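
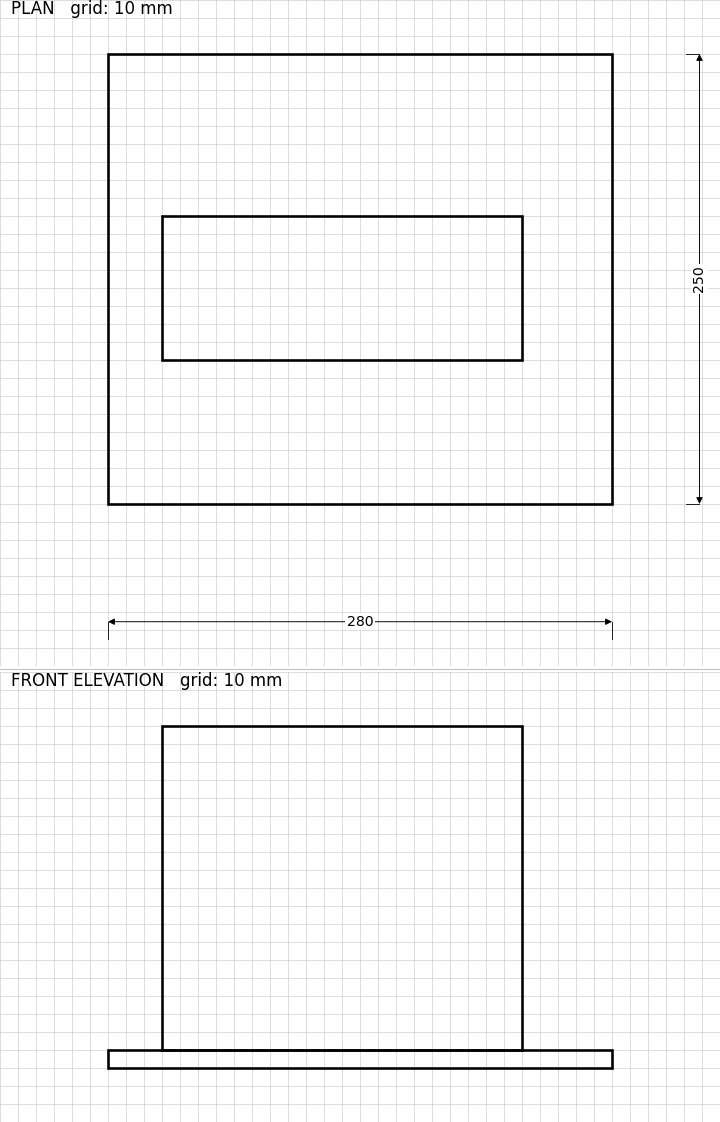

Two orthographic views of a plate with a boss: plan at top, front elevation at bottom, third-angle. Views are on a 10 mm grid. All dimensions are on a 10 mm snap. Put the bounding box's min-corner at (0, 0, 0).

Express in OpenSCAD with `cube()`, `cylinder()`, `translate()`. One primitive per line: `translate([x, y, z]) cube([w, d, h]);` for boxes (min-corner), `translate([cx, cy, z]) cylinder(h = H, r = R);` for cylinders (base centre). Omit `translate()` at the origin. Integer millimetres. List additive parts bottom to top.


cube([280, 250, 10]);
translate([30, 80, 10]) cube([200, 80, 180]);


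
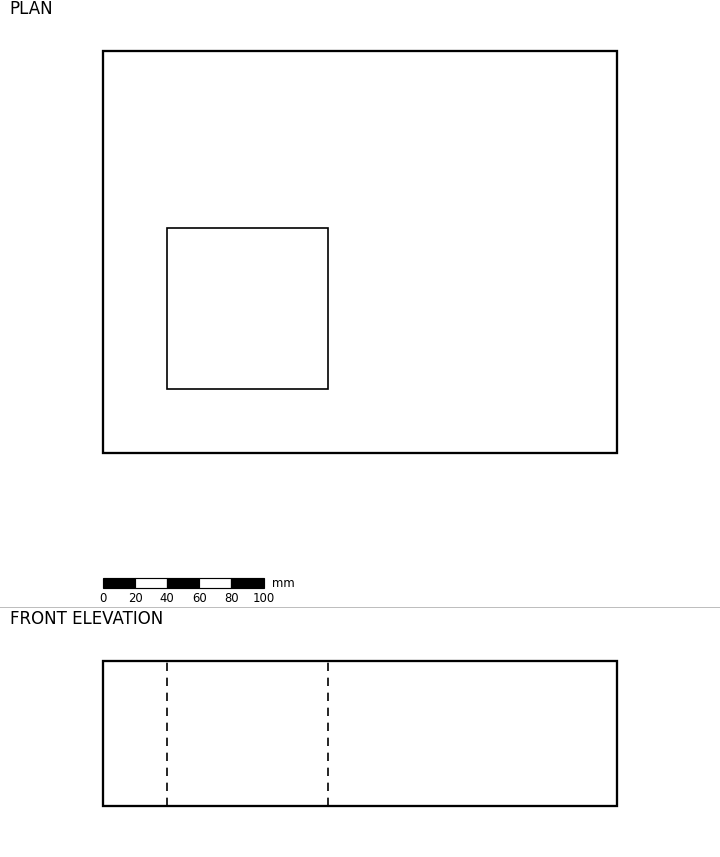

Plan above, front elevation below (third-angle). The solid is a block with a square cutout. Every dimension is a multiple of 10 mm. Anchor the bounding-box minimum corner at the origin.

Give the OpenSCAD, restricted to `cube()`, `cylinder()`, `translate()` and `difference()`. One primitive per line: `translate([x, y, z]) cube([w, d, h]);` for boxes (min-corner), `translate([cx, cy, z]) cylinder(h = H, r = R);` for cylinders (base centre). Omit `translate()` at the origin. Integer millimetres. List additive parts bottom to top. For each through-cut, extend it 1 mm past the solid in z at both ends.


difference() {
  cube([320, 250, 90]);
  translate([40, 40, -1]) cube([100, 100, 92]);
}


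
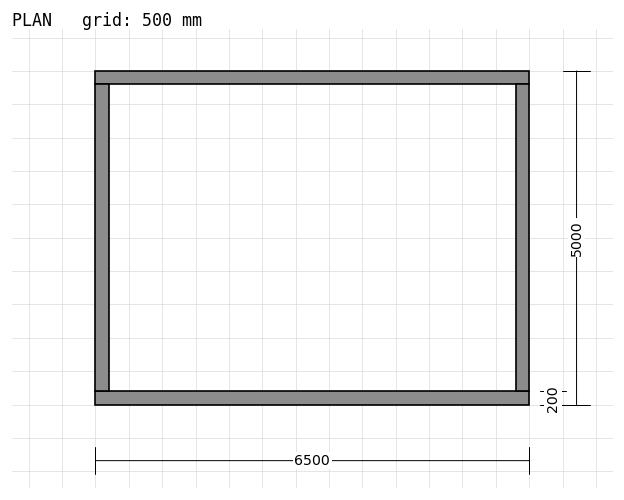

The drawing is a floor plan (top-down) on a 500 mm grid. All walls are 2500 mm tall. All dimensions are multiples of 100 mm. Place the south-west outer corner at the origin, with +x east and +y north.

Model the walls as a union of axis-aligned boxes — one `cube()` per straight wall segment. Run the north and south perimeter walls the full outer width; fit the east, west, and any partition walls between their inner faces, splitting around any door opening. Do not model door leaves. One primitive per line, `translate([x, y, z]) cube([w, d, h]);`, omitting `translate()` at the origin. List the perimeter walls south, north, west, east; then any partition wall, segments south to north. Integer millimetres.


cube([6500, 200, 2500]);
translate([0, 4800, 0]) cube([6500, 200, 2500]);
translate([0, 200, 0]) cube([200, 4600, 2500]);
translate([6300, 200, 0]) cube([200, 4600, 2500]);


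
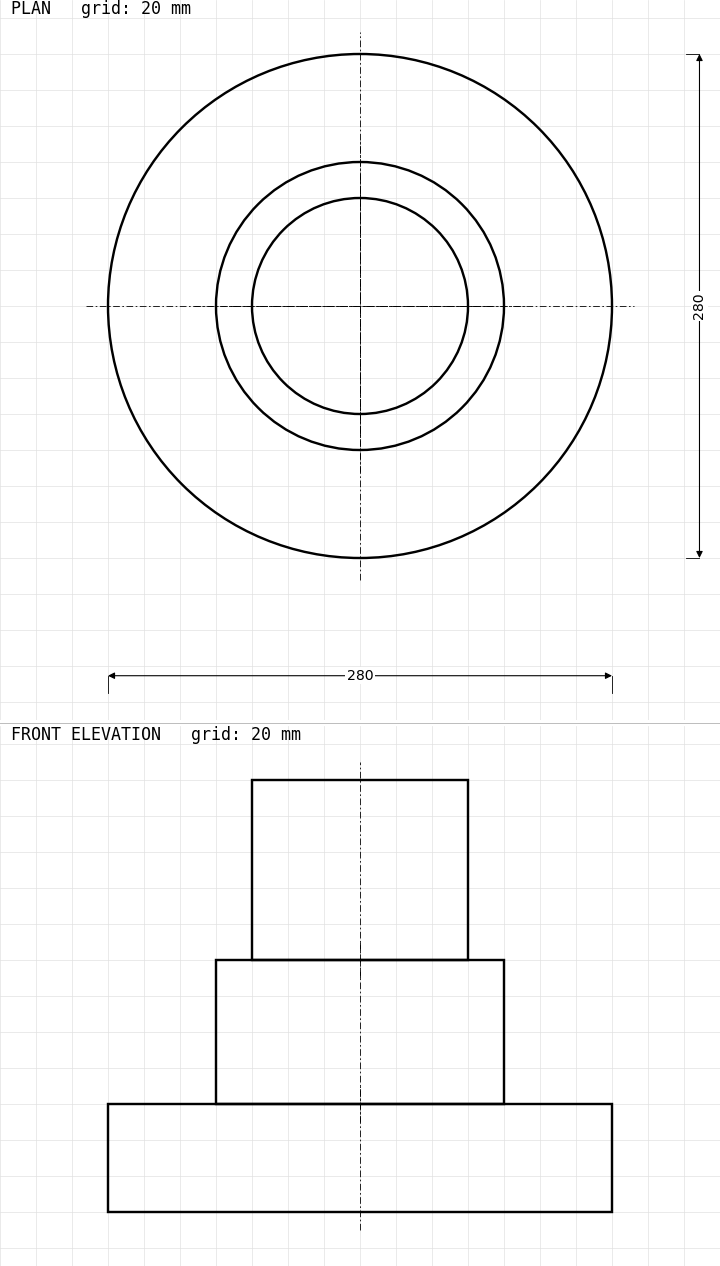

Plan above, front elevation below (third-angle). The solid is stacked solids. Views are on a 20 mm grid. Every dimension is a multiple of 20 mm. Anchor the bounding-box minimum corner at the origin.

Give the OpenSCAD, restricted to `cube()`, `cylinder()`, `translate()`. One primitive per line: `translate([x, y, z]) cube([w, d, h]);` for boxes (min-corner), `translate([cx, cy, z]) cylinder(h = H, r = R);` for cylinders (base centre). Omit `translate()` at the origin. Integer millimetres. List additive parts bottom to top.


translate([140, 140, 0]) cylinder(h = 60, r = 140);
translate([140, 140, 60]) cylinder(h = 80, r = 80);
translate([140, 140, 140]) cylinder(h = 100, r = 60);


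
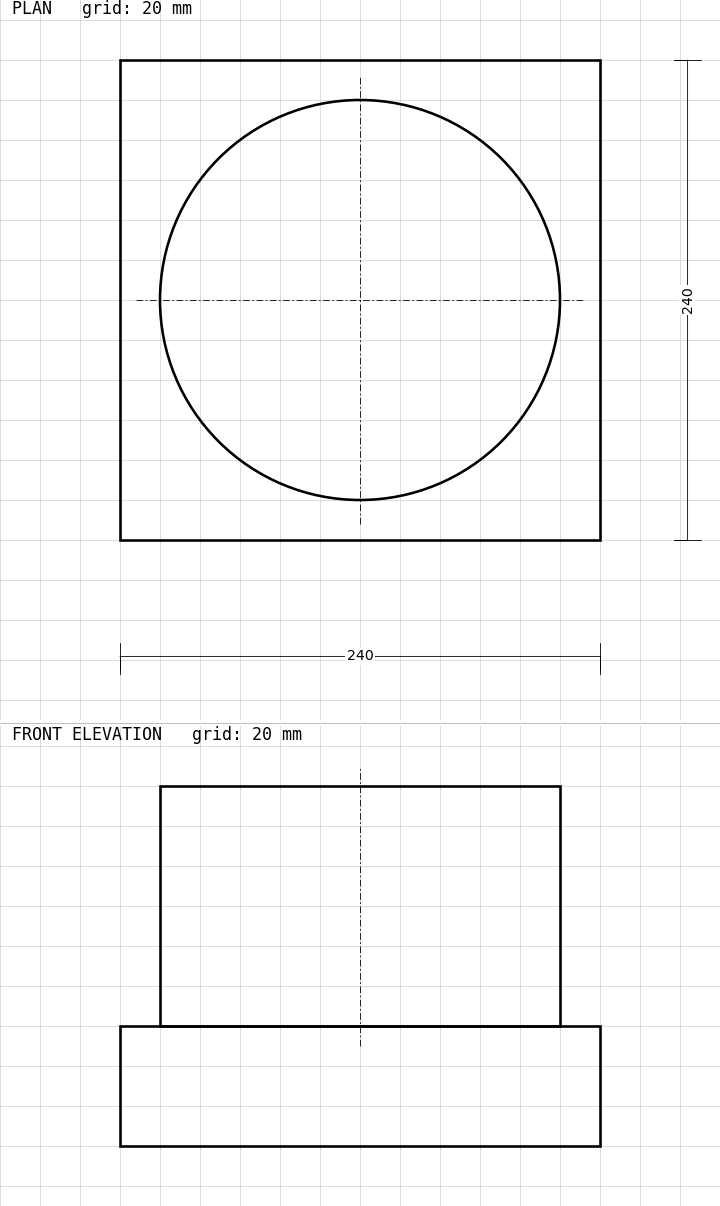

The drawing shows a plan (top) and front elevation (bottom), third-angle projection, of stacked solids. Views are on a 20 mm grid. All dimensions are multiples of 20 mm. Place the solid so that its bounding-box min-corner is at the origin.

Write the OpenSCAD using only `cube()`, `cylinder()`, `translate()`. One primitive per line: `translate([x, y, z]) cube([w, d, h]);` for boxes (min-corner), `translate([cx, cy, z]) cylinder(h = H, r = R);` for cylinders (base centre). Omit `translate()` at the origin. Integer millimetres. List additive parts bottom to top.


cube([240, 240, 60]);
translate([120, 120, 60]) cylinder(h = 120, r = 100);


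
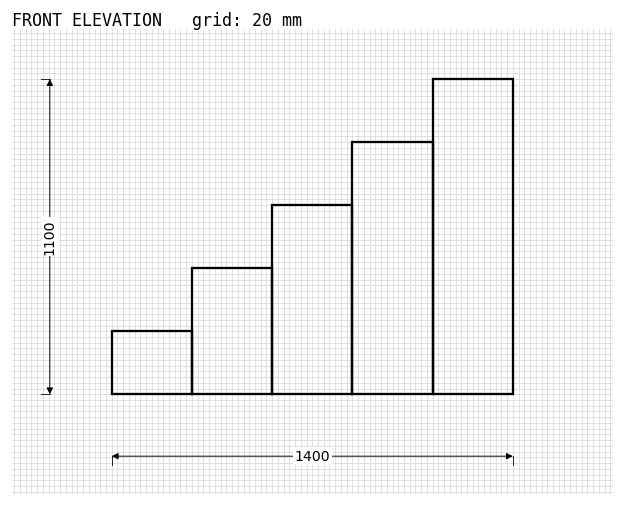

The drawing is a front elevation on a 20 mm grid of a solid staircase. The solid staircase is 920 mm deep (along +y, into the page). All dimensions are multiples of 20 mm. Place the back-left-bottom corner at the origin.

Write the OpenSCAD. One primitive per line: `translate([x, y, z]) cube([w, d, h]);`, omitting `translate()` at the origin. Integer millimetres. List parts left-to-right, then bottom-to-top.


cube([280, 920, 220]);
translate([280, 0, 0]) cube([280, 920, 440]);
translate([560, 0, 0]) cube([280, 920, 660]);
translate([840, 0, 0]) cube([280, 920, 880]);
translate([1120, 0, 0]) cube([280, 920, 1100]);


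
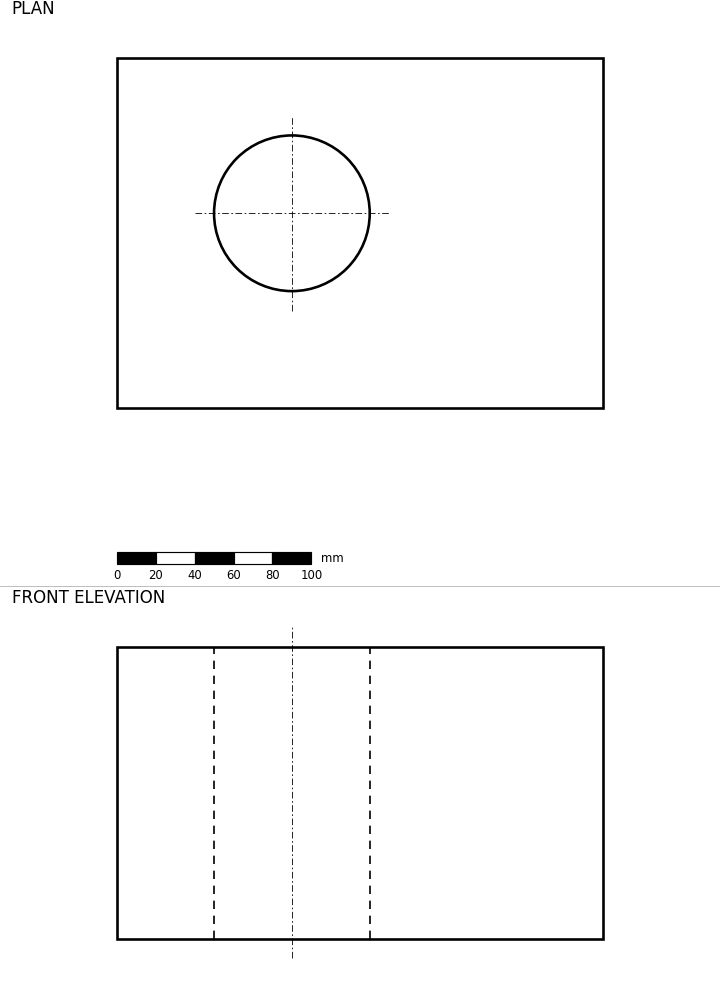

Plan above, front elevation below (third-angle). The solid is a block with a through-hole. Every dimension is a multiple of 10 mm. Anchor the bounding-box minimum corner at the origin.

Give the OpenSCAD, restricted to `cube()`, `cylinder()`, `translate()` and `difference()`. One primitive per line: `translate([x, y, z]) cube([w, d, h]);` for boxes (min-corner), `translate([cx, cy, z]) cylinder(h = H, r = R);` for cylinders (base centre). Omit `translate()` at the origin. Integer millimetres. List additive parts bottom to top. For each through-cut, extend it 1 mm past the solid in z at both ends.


difference() {
  cube([250, 180, 150]);
  translate([90, 100, -1]) cylinder(h = 152, r = 40);
}


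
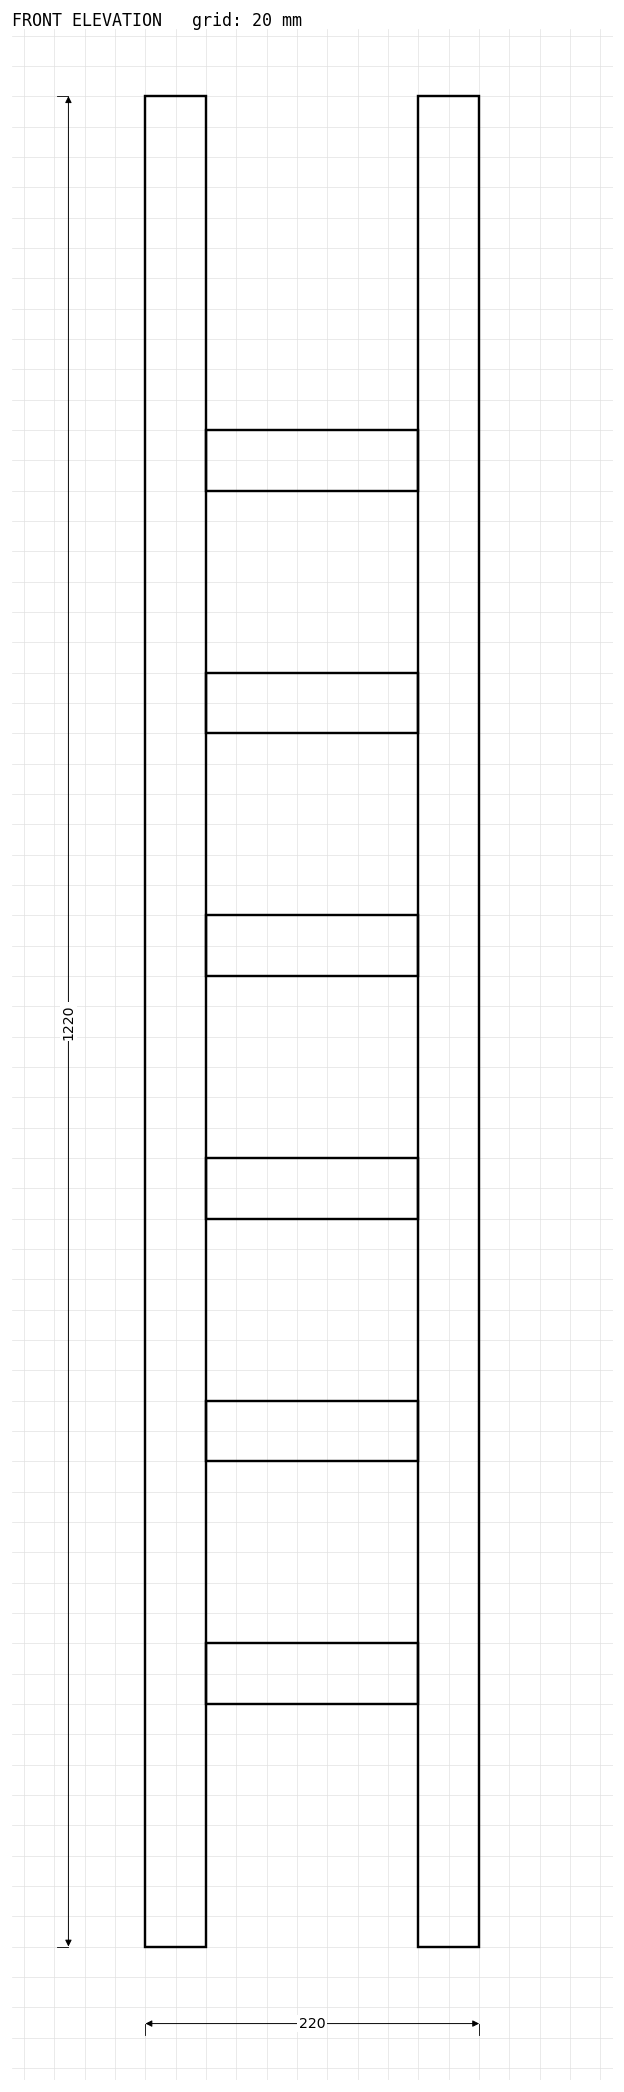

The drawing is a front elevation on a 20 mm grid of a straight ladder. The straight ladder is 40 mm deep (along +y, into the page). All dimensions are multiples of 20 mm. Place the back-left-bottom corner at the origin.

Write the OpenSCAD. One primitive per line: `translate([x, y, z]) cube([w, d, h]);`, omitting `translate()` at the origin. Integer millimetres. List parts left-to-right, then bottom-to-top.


cube([40, 40, 1220]);
translate([40, 0, 160]) cube([140, 40, 40]);
translate([40, 0, 320]) cube([140, 40, 40]);
translate([40, 0, 480]) cube([140, 40, 40]);
translate([40, 0, 640]) cube([140, 40, 40]);
translate([40, 0, 800]) cube([140, 40, 40]);
translate([40, 0, 960]) cube([140, 40, 40]);
translate([180, 0, 0]) cube([40, 40, 1220]);


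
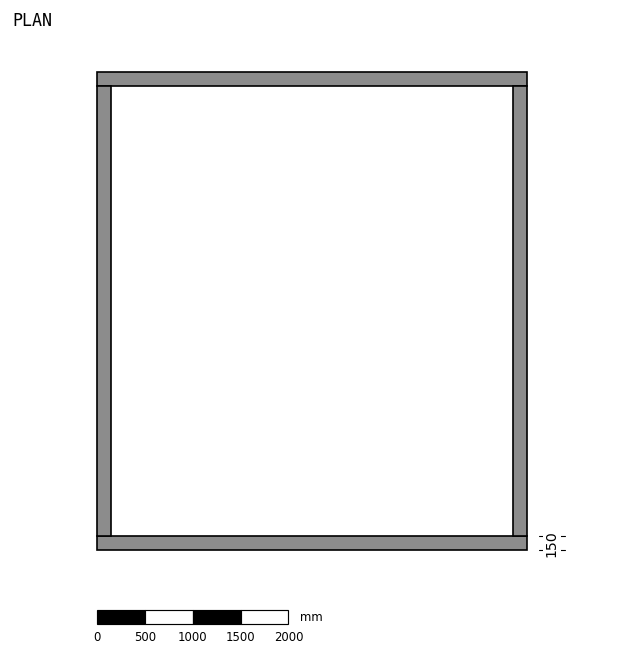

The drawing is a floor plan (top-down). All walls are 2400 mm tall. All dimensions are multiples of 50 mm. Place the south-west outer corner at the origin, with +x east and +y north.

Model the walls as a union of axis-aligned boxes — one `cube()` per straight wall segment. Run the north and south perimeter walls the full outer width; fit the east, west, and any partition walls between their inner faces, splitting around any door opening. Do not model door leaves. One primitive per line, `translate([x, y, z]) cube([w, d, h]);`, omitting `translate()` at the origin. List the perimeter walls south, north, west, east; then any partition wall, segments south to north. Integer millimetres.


cube([4500, 150, 2400]);
translate([0, 4850, 0]) cube([4500, 150, 2400]);
translate([0, 150, 0]) cube([150, 4700, 2400]);
translate([4350, 150, 0]) cube([150, 4700, 2400]);


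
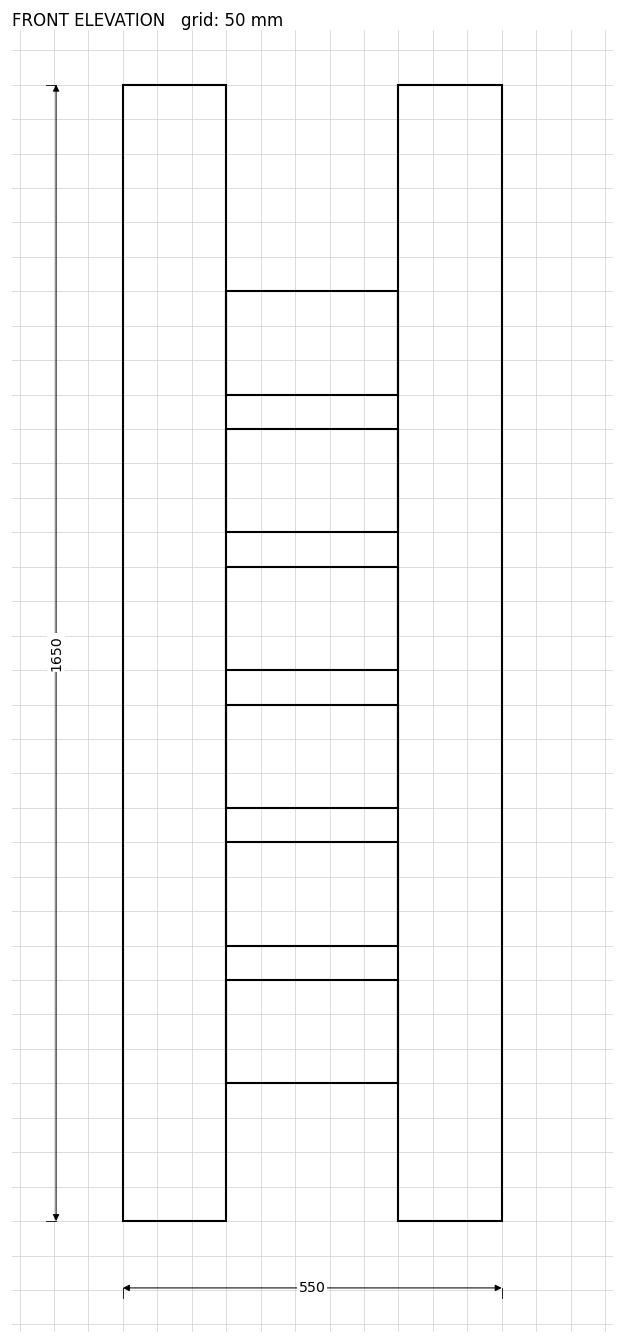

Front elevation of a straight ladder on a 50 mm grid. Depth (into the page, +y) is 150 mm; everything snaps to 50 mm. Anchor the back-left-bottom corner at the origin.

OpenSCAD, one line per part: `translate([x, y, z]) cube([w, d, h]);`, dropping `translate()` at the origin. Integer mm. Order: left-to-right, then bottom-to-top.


cube([150, 150, 1650]);
translate([150, 0, 200]) cube([250, 150, 150]);
translate([150, 0, 400]) cube([250, 150, 150]);
translate([150, 0, 600]) cube([250, 150, 150]);
translate([150, 0, 800]) cube([250, 150, 150]);
translate([150, 0, 1000]) cube([250, 150, 150]);
translate([150, 0, 1200]) cube([250, 150, 150]);
translate([400, 0, 0]) cube([150, 150, 1650]);


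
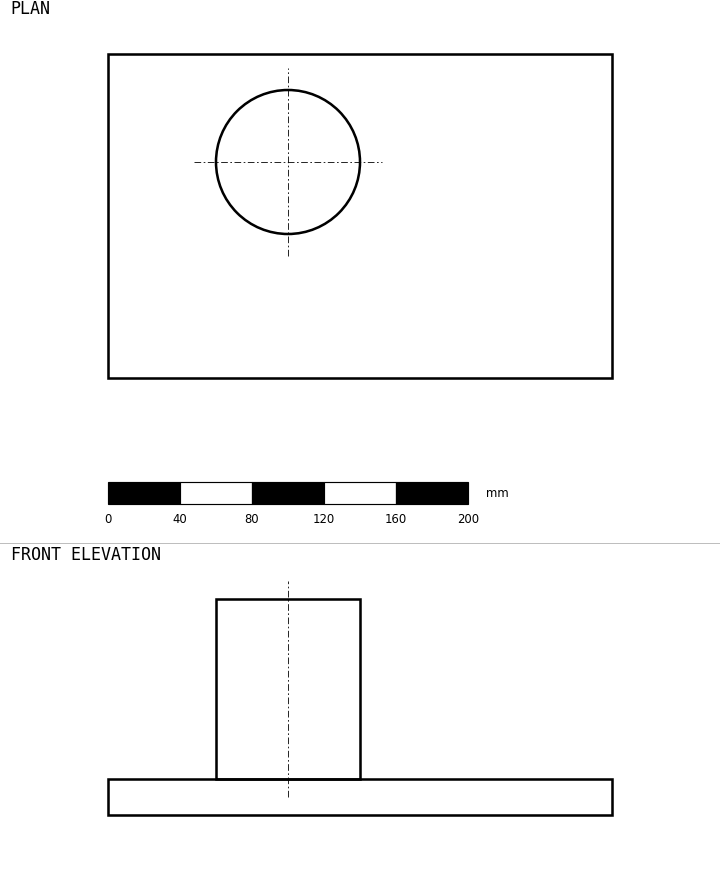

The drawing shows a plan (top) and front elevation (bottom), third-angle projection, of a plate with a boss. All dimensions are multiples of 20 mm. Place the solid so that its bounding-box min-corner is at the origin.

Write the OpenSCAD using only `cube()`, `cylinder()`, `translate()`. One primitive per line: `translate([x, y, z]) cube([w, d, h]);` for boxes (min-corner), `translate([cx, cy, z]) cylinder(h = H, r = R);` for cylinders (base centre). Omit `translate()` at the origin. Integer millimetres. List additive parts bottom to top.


cube([280, 180, 20]);
translate([100, 120, 20]) cylinder(h = 100, r = 40);


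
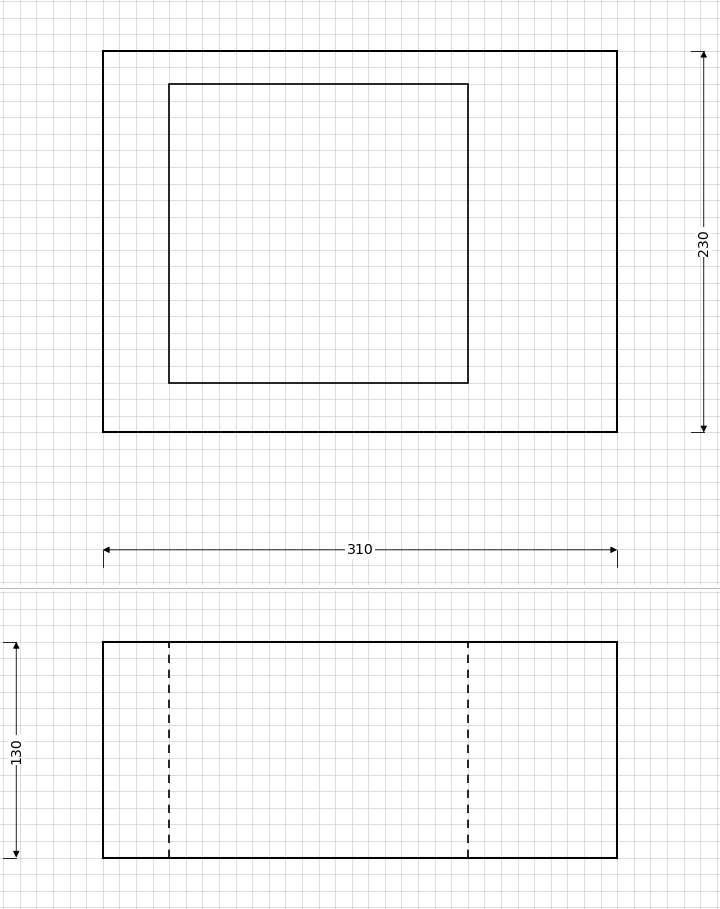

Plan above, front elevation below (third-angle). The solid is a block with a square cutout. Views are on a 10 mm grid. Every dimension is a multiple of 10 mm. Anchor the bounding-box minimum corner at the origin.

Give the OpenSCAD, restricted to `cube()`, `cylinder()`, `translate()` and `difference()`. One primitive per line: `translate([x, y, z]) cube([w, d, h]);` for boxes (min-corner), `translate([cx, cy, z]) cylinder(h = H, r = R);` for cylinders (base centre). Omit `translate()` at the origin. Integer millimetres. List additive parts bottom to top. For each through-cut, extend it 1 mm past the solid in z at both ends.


difference() {
  cube([310, 230, 130]);
  translate([40, 30, -1]) cube([180, 180, 132]);
}


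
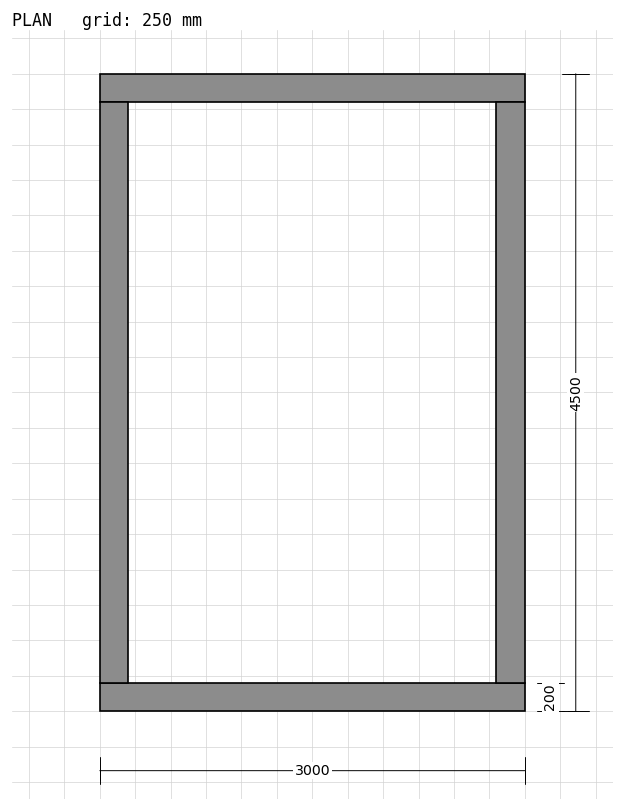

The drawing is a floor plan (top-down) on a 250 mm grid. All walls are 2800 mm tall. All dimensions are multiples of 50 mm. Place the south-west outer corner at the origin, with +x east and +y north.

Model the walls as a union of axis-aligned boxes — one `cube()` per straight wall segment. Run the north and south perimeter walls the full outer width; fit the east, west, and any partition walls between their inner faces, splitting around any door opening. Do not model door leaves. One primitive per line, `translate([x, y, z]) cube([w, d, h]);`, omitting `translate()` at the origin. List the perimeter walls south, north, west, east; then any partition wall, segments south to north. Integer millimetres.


cube([3000, 200, 2800]);
translate([0, 4300, 0]) cube([3000, 200, 2800]);
translate([0, 200, 0]) cube([200, 4100, 2800]);
translate([2800, 200, 0]) cube([200, 4100, 2800]);


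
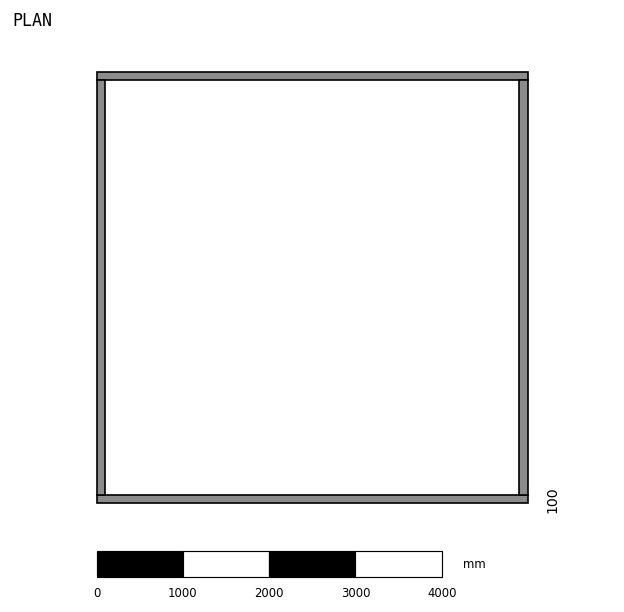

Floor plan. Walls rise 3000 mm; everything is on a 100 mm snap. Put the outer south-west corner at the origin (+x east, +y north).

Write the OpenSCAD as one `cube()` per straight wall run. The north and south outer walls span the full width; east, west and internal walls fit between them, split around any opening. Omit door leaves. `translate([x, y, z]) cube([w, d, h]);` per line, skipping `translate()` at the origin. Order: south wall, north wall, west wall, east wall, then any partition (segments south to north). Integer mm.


cube([5000, 100, 3000]);
translate([0, 4900, 0]) cube([5000, 100, 3000]);
translate([0, 100, 0]) cube([100, 4800, 3000]);
translate([4900, 100, 0]) cube([100, 4800, 3000]);


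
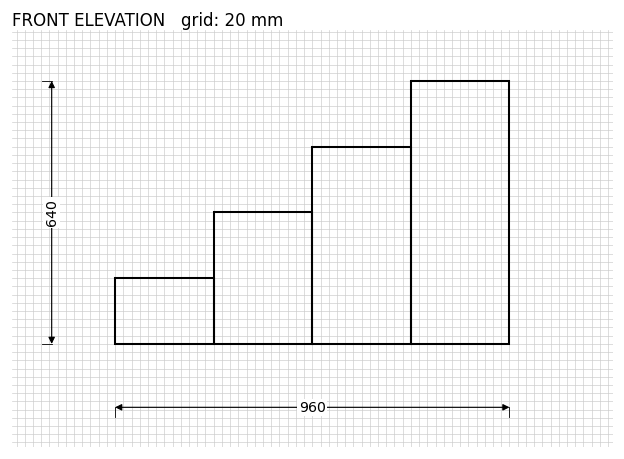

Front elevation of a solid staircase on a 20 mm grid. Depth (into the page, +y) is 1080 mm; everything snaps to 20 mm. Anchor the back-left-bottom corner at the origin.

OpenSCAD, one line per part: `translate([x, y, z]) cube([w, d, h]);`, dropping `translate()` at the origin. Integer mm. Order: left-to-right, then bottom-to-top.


cube([240, 1080, 160]);
translate([240, 0, 0]) cube([240, 1080, 320]);
translate([480, 0, 0]) cube([240, 1080, 480]);
translate([720, 0, 0]) cube([240, 1080, 640]);


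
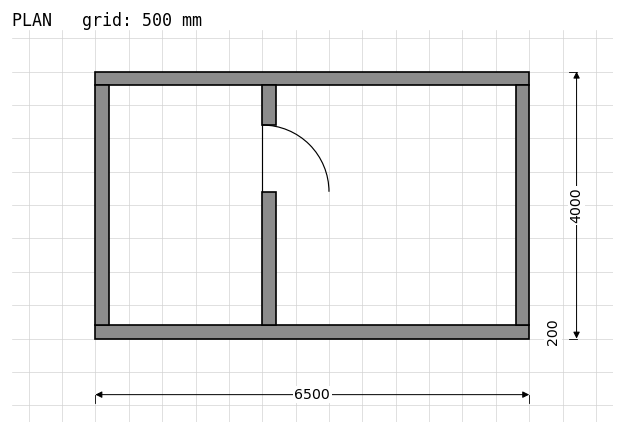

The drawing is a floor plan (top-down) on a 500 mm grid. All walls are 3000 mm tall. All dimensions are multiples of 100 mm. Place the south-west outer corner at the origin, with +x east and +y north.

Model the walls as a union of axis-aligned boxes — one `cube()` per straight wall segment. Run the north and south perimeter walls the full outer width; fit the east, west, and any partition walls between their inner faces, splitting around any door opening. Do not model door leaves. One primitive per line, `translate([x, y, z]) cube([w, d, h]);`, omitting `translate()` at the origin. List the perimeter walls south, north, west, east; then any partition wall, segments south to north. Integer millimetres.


cube([6500, 200, 3000]);
translate([0, 3800, 0]) cube([6500, 200, 3000]);
translate([0, 200, 0]) cube([200, 3600, 3000]);
translate([6300, 200, 0]) cube([200, 3600, 3000]);
translate([2500, 200, 0]) cube([200, 2000, 3000]);
translate([2500, 3200, 0]) cube([200, 600, 3000]);


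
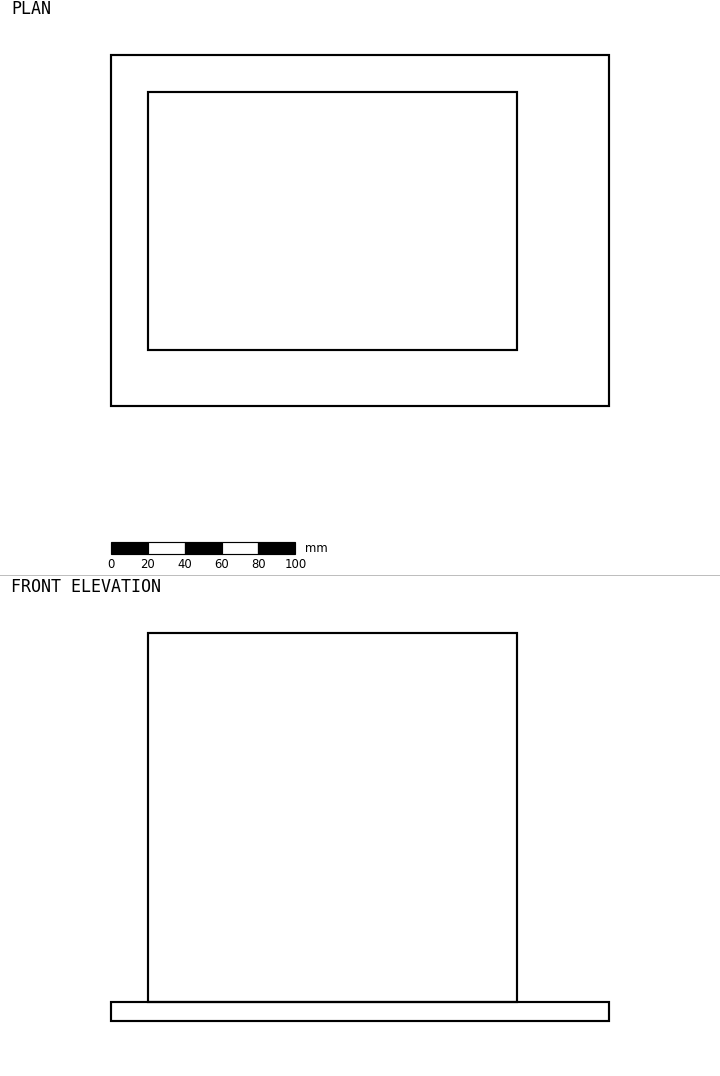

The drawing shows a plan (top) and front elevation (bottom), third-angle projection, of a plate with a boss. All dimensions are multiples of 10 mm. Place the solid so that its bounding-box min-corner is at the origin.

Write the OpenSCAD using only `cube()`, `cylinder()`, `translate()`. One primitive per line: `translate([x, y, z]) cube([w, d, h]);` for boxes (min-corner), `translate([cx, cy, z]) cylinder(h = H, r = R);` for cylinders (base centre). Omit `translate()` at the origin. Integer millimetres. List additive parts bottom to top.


cube([270, 190, 10]);
translate([20, 30, 10]) cube([200, 140, 200]);


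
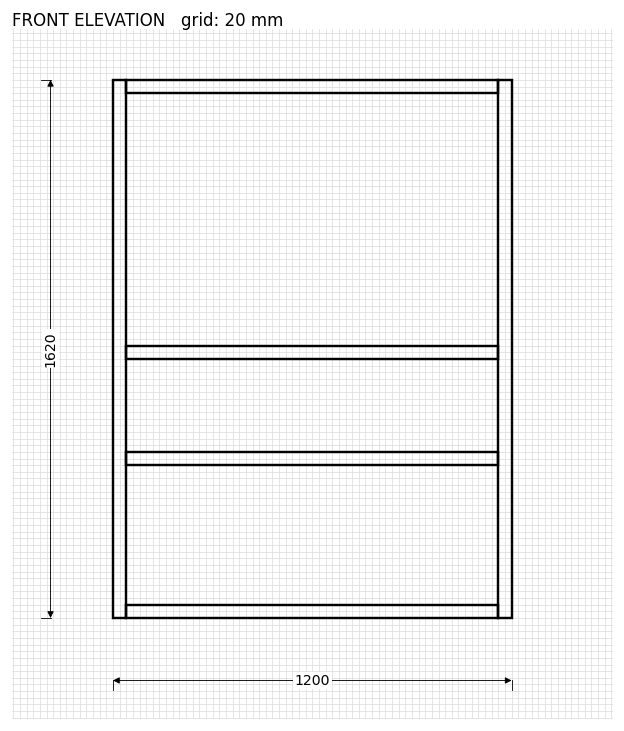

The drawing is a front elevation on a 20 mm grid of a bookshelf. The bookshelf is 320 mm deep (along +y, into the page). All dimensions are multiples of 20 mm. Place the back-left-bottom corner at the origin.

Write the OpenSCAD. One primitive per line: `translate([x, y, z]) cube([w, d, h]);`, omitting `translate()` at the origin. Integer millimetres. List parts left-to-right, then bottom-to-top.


cube([40, 320, 1620]);
translate([40, 0, 0]) cube([1120, 320, 40]);
translate([40, 0, 460]) cube([1120, 320, 40]);
translate([40, 0, 780]) cube([1120, 320, 40]);
translate([40, 0, 1580]) cube([1120, 320, 40]);
translate([1160, 0, 0]) cube([40, 320, 1620]);


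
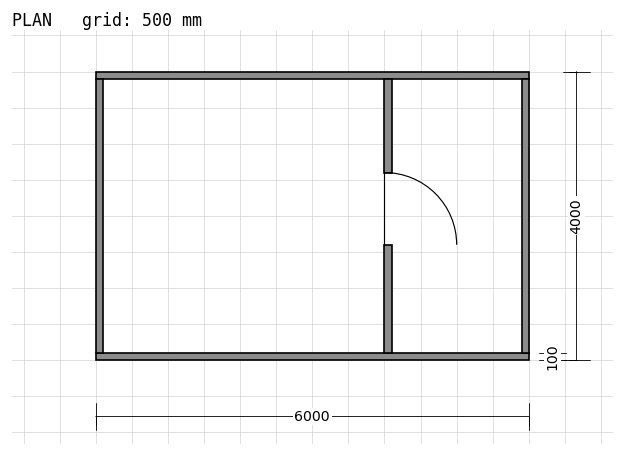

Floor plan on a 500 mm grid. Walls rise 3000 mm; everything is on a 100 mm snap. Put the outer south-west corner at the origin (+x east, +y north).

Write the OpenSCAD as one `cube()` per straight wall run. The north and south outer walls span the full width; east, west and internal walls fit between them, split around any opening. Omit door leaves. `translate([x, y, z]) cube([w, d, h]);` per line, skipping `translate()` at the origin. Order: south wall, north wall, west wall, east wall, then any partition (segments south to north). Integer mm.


cube([6000, 100, 3000]);
translate([0, 3900, 0]) cube([6000, 100, 3000]);
translate([0, 100, 0]) cube([100, 3800, 3000]);
translate([5900, 100, 0]) cube([100, 3800, 3000]);
translate([4000, 100, 0]) cube([100, 1500, 3000]);
translate([4000, 2600, 0]) cube([100, 1300, 3000]);


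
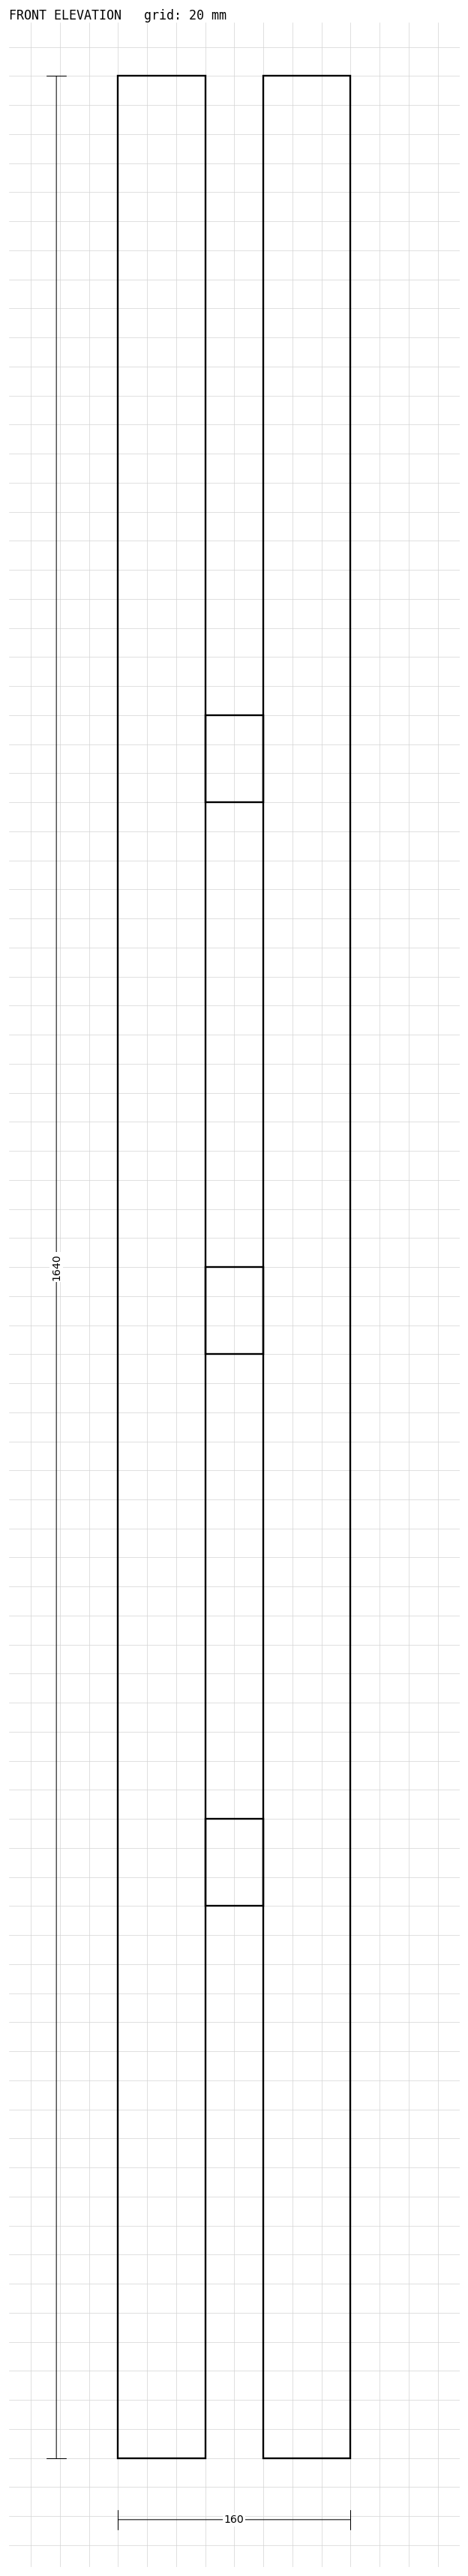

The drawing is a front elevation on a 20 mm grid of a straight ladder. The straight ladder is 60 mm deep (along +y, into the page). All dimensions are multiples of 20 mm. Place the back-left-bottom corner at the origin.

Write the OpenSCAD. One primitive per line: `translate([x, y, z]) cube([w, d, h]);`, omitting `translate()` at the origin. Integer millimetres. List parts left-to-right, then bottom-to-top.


cube([60, 60, 1640]);
translate([60, 0, 380]) cube([40, 60, 60]);
translate([60, 0, 760]) cube([40, 60, 60]);
translate([60, 0, 1140]) cube([40, 60, 60]);
translate([100, 0, 0]) cube([60, 60, 1640]);


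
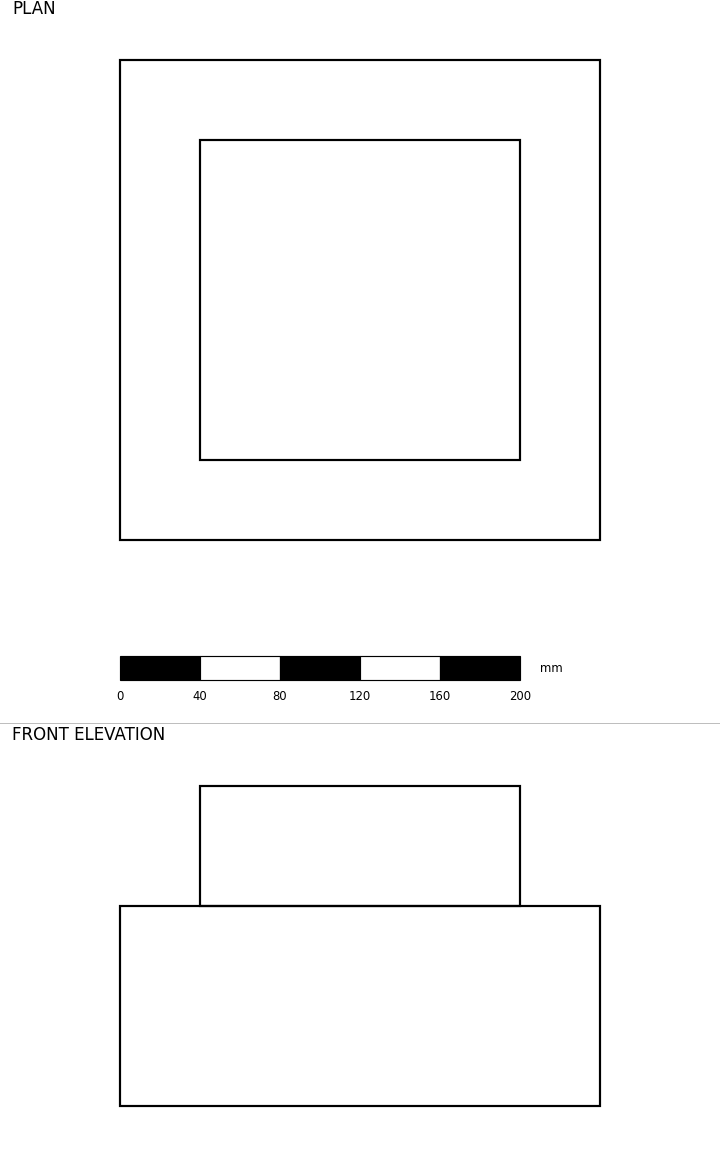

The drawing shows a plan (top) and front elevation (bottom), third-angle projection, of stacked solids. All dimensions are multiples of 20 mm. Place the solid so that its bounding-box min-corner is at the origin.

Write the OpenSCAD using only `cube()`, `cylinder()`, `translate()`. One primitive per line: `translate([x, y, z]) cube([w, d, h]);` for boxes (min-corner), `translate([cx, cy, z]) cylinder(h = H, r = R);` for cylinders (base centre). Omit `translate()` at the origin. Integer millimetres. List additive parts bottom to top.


cube([240, 240, 100]);
translate([40, 40, 100]) cube([160, 160, 60]);


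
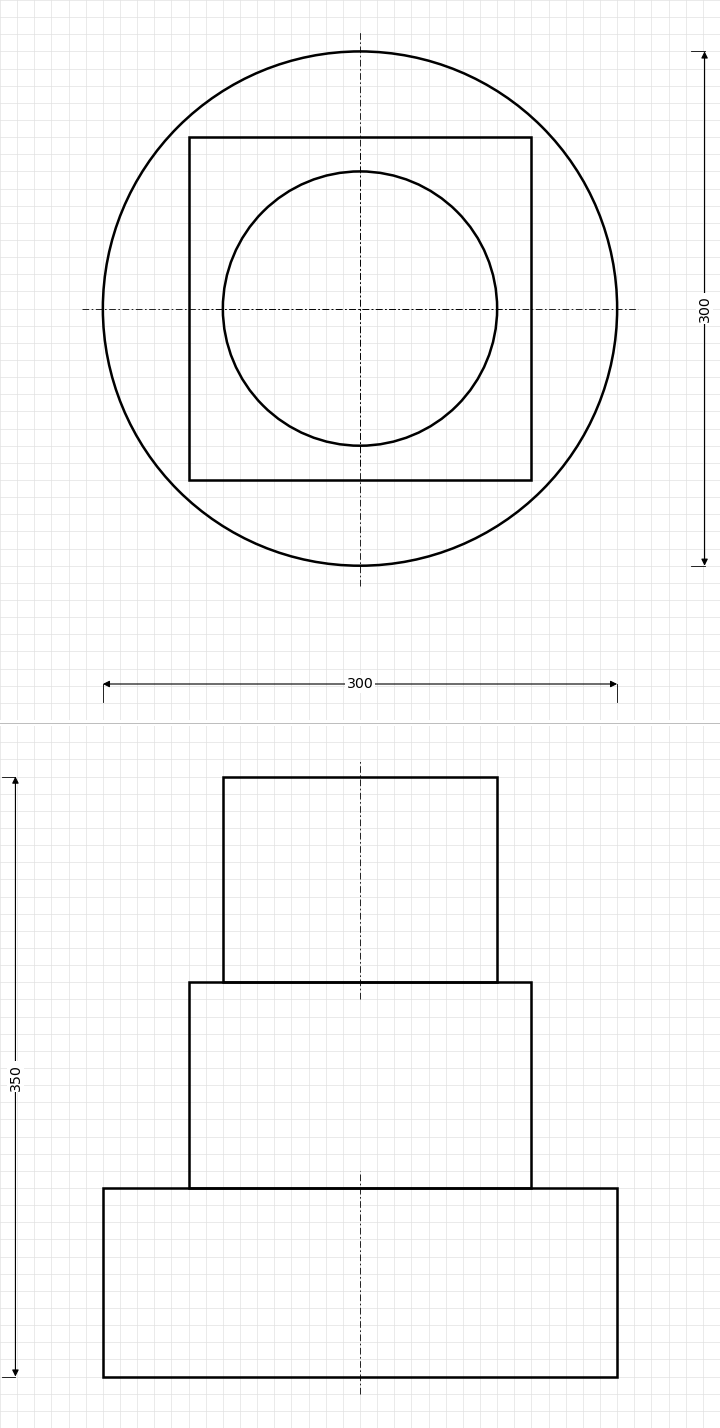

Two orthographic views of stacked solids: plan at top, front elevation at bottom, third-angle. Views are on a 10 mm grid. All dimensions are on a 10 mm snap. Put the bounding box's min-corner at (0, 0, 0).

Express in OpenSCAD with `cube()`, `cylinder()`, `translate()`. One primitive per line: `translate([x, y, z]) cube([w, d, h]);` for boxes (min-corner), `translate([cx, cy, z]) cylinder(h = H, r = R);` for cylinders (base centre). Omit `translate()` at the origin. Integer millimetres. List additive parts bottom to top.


translate([150, 150, 0]) cylinder(h = 110, r = 150);
translate([50, 50, 110]) cube([200, 200, 120]);
translate([150, 150, 230]) cylinder(h = 120, r = 80);


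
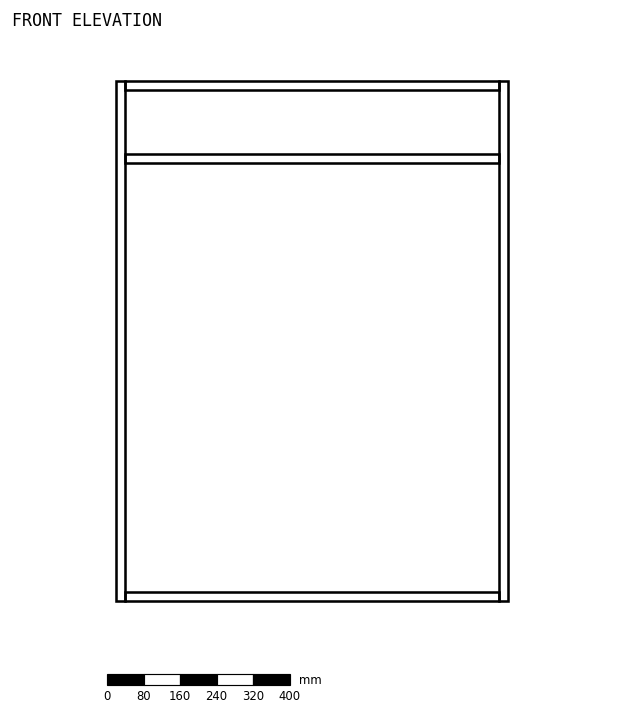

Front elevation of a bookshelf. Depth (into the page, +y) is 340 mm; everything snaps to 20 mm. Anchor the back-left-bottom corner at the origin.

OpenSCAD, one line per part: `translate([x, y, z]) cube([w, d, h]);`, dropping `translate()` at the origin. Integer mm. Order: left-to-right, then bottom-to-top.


cube([20, 340, 1140]);
translate([20, 0, 0]) cube([820, 340, 20]);
translate([20, 0, 960]) cube([820, 340, 20]);
translate([20, 0, 1120]) cube([820, 340, 20]);
translate([840, 0, 0]) cube([20, 340, 1140]);


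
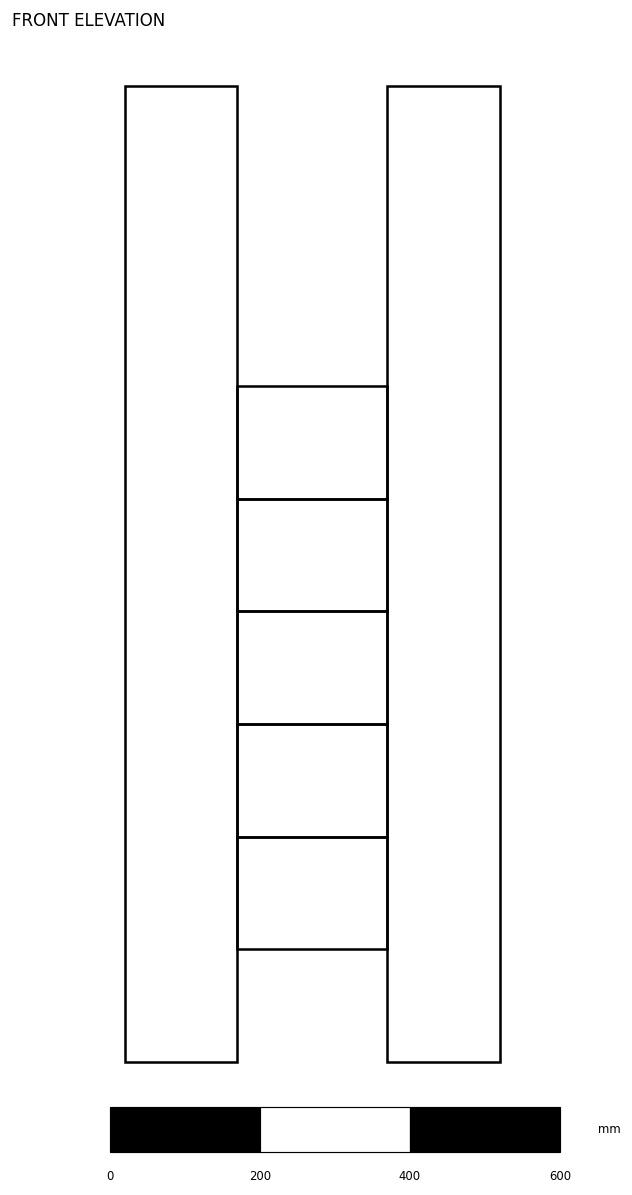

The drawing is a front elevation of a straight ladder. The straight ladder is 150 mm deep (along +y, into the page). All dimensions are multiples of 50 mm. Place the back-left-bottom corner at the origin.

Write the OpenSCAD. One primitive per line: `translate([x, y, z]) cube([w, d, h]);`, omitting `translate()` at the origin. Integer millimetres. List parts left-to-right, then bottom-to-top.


cube([150, 150, 1300]);
translate([150, 0, 150]) cube([200, 150, 150]);
translate([150, 0, 300]) cube([200, 150, 150]);
translate([150, 0, 450]) cube([200, 150, 150]);
translate([150, 0, 600]) cube([200, 150, 150]);
translate([150, 0, 750]) cube([200, 150, 150]);
translate([350, 0, 0]) cube([150, 150, 1300]);


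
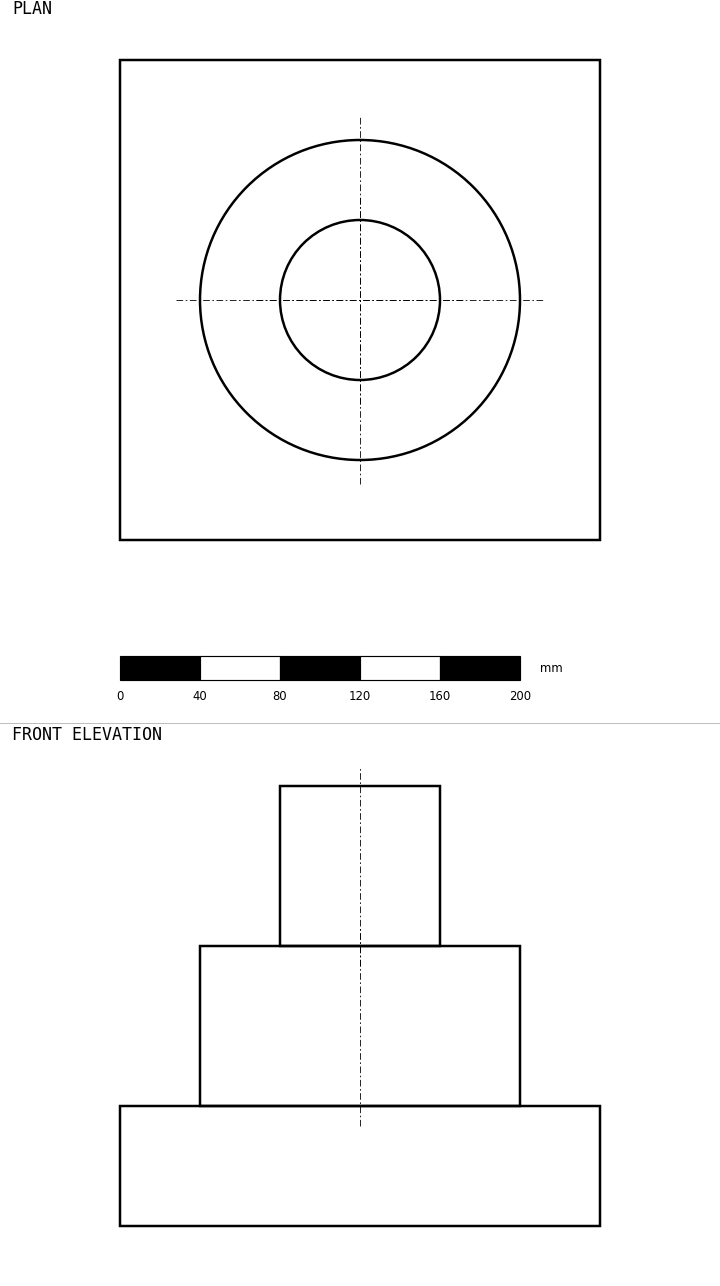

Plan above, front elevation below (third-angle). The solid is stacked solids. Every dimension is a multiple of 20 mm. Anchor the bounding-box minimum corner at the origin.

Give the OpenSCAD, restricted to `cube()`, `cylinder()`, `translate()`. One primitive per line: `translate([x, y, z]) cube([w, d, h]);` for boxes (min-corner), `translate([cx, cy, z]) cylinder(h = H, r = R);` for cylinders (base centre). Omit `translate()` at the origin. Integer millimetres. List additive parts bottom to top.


cube([240, 240, 60]);
translate([120, 120, 60]) cylinder(h = 80, r = 80);
translate([120, 120, 140]) cylinder(h = 80, r = 40);


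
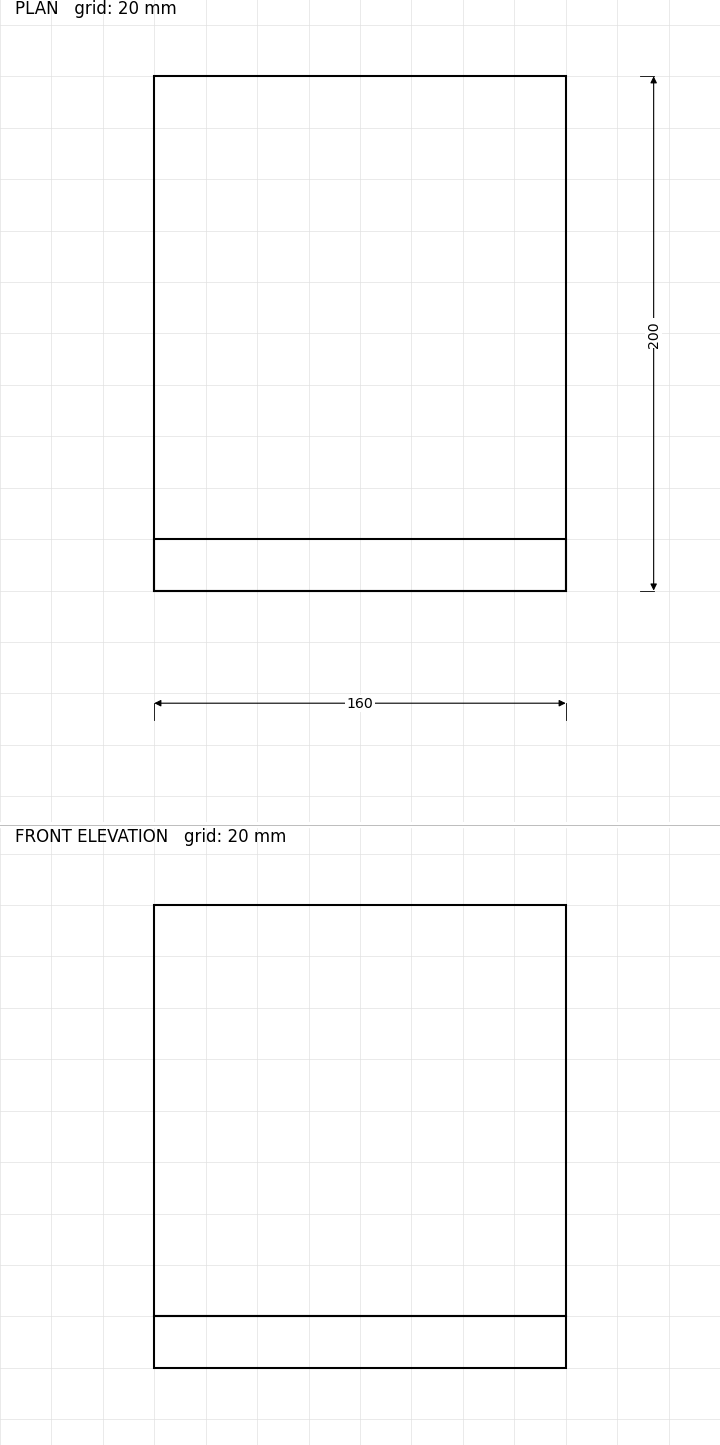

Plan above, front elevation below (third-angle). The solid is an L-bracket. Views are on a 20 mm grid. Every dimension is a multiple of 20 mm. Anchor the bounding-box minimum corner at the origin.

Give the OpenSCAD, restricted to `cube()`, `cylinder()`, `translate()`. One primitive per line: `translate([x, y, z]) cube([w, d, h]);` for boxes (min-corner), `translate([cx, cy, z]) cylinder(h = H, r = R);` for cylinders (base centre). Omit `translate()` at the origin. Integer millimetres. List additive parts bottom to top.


cube([160, 200, 20]);
translate([0, 0, 20]) cube([160, 20, 160]);


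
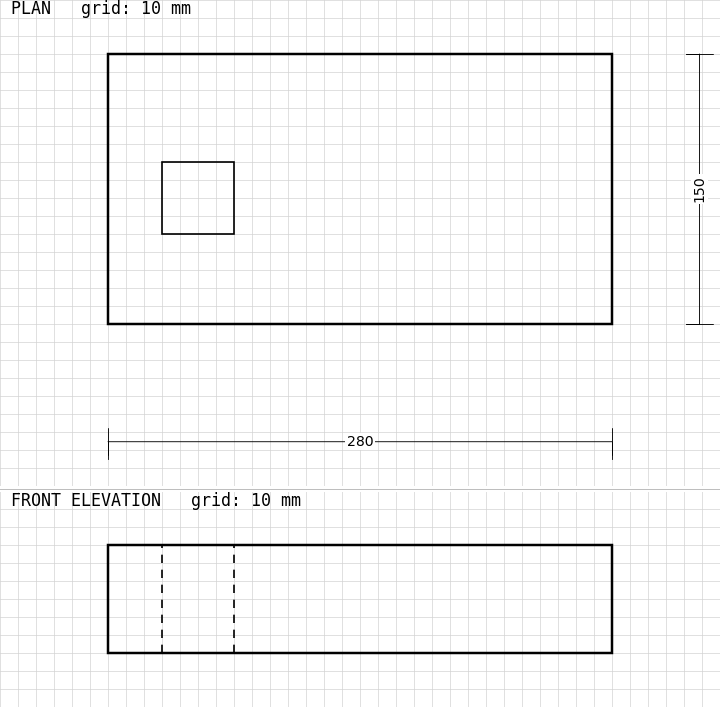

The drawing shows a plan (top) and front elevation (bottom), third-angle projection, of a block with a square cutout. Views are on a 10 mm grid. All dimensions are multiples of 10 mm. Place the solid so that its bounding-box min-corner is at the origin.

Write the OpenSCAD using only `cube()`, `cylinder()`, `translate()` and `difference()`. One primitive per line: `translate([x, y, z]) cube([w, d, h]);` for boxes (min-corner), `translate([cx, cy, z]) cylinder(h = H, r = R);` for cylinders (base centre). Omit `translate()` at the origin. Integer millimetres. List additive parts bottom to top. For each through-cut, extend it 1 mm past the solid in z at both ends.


difference() {
  cube([280, 150, 60]);
  translate([30, 50, -1]) cube([40, 40, 62]);
}


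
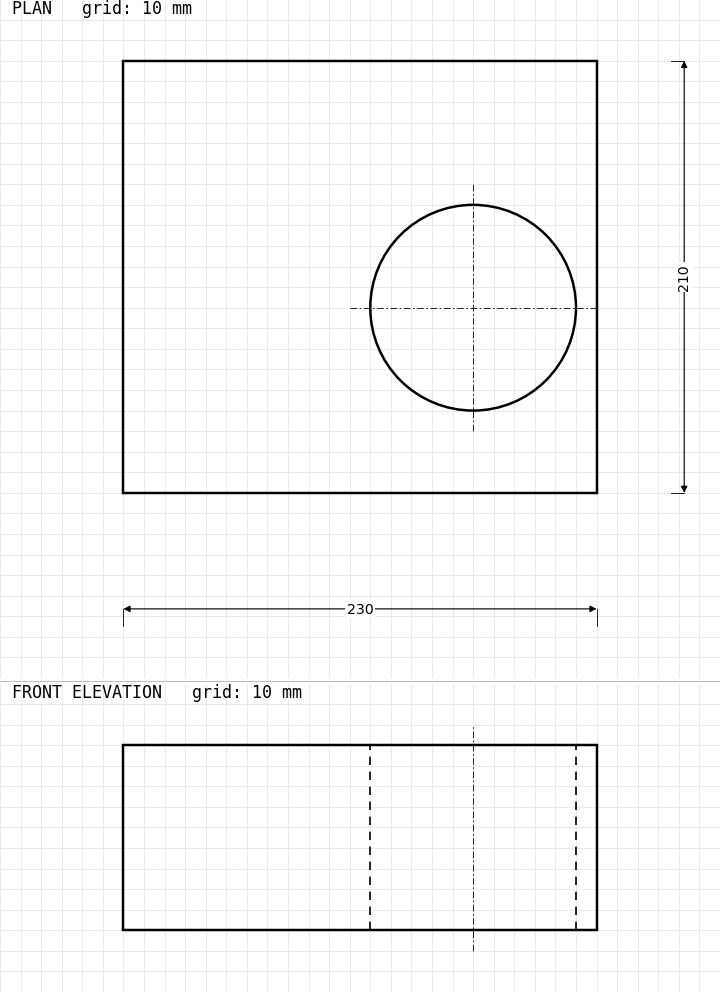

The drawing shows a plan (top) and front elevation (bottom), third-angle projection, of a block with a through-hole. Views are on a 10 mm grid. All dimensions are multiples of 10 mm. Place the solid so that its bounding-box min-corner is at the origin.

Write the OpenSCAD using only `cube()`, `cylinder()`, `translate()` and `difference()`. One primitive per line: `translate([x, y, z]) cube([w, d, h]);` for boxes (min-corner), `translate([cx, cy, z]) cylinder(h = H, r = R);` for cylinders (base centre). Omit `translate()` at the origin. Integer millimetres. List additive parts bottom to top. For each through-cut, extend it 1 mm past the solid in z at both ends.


difference() {
  cube([230, 210, 90]);
  translate([170, 90, -1]) cylinder(h = 92, r = 50);
}


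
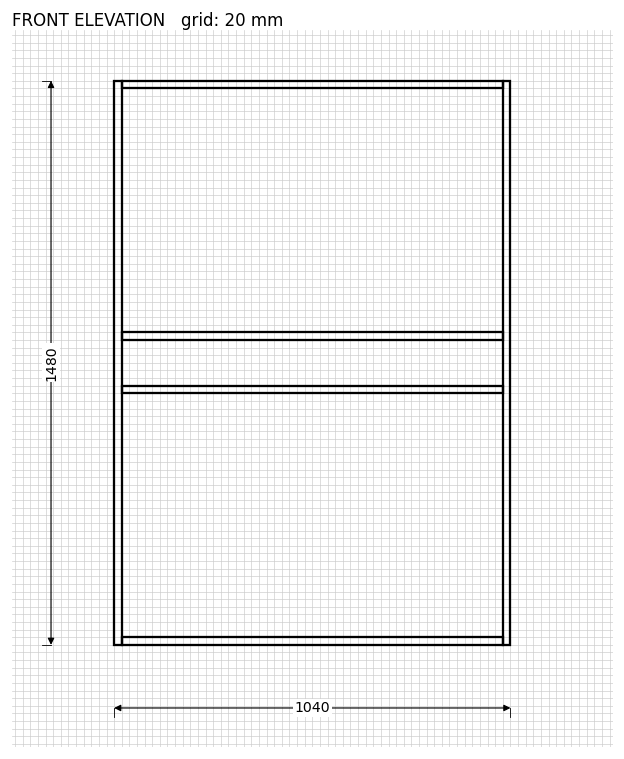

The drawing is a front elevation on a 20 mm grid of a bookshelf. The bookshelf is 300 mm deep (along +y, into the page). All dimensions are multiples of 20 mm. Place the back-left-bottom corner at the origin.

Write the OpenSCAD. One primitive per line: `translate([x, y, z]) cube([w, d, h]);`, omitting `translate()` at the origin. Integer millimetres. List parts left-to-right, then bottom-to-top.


cube([20, 300, 1480]);
translate([20, 0, 0]) cube([1000, 300, 20]);
translate([20, 0, 660]) cube([1000, 300, 20]);
translate([20, 0, 800]) cube([1000, 300, 20]);
translate([20, 0, 1460]) cube([1000, 300, 20]);
translate([1020, 0, 0]) cube([20, 300, 1480]);


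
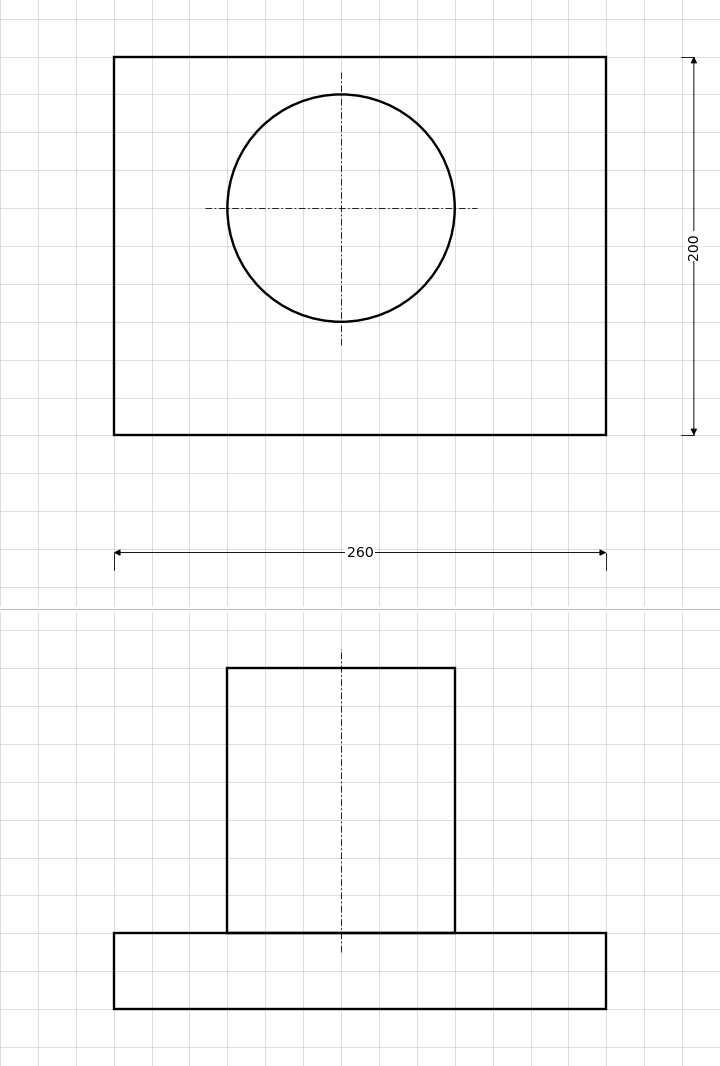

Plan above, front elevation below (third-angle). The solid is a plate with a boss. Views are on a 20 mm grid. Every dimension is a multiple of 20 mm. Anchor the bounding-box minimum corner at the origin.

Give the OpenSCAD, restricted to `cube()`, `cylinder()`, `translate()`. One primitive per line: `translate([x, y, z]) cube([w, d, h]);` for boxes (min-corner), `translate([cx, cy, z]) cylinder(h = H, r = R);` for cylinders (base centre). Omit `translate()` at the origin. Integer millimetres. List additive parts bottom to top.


cube([260, 200, 40]);
translate([120, 120, 40]) cylinder(h = 140, r = 60);


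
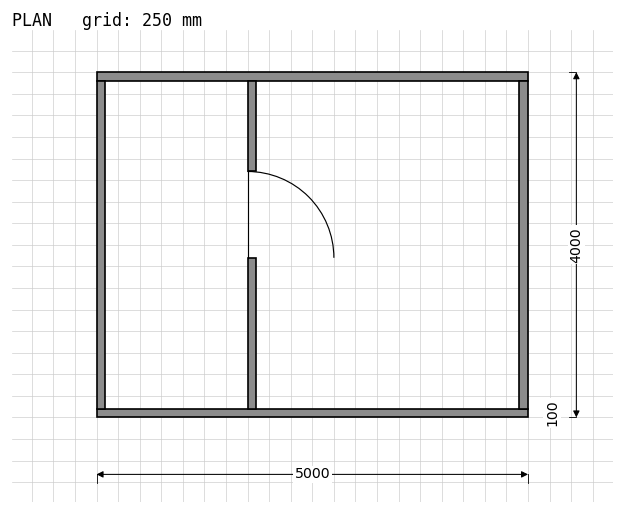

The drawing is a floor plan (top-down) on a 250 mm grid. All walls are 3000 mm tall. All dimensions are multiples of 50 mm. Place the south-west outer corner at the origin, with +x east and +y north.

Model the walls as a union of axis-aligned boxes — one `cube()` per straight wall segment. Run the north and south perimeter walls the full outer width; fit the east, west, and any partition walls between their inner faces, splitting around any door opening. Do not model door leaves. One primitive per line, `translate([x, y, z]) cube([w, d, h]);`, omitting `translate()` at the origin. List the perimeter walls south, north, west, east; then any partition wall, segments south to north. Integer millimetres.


cube([5000, 100, 3000]);
translate([0, 3900, 0]) cube([5000, 100, 3000]);
translate([0, 100, 0]) cube([100, 3800, 3000]);
translate([4900, 100, 0]) cube([100, 3800, 3000]);
translate([1750, 100, 0]) cube([100, 1750, 3000]);
translate([1750, 2850, 0]) cube([100, 1050, 3000]);


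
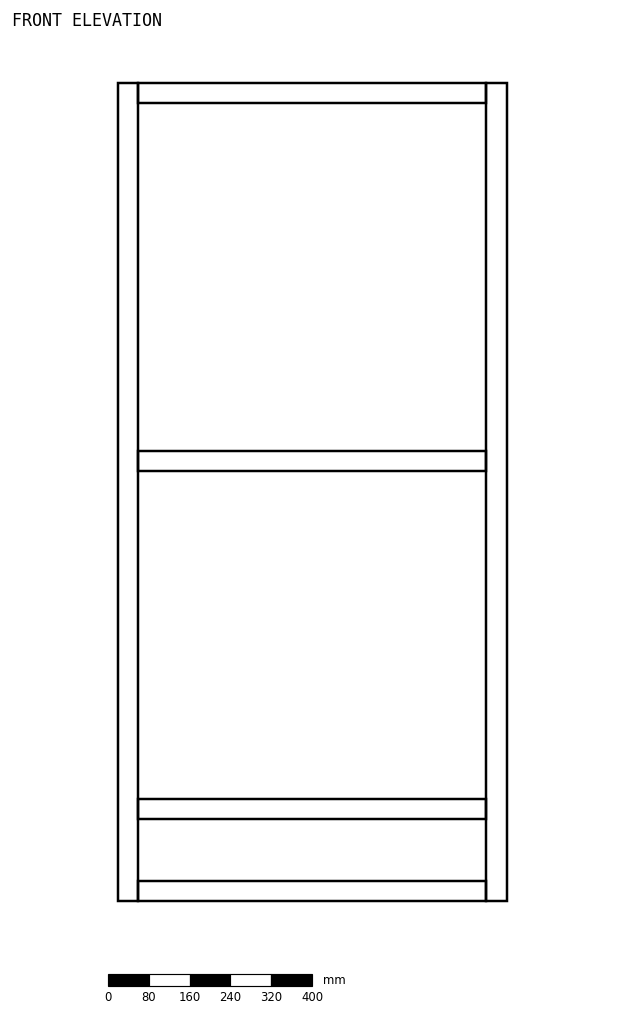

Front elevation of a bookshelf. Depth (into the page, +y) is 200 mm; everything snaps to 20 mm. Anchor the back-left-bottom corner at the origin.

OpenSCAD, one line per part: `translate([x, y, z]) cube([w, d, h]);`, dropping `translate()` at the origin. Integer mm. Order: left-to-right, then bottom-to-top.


cube([40, 200, 1600]);
translate([40, 0, 0]) cube([680, 200, 40]);
translate([40, 0, 160]) cube([680, 200, 40]);
translate([40, 0, 840]) cube([680, 200, 40]);
translate([40, 0, 1560]) cube([680, 200, 40]);
translate([720, 0, 0]) cube([40, 200, 1600]);


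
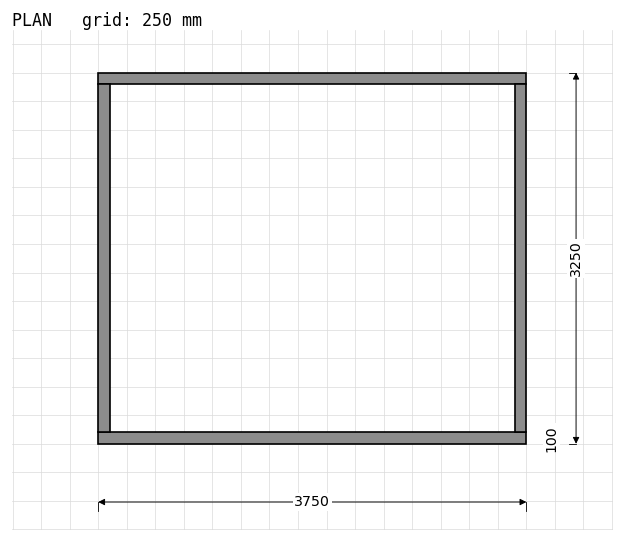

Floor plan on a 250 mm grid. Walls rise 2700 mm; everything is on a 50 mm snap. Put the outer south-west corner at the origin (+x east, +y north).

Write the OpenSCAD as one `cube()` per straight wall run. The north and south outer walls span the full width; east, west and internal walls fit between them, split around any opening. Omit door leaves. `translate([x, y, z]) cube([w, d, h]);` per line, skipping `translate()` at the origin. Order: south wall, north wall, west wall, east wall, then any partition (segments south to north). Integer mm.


cube([3750, 100, 2700]);
translate([0, 3150, 0]) cube([3750, 100, 2700]);
translate([0, 100, 0]) cube([100, 3050, 2700]);
translate([3650, 100, 0]) cube([100, 3050, 2700]);


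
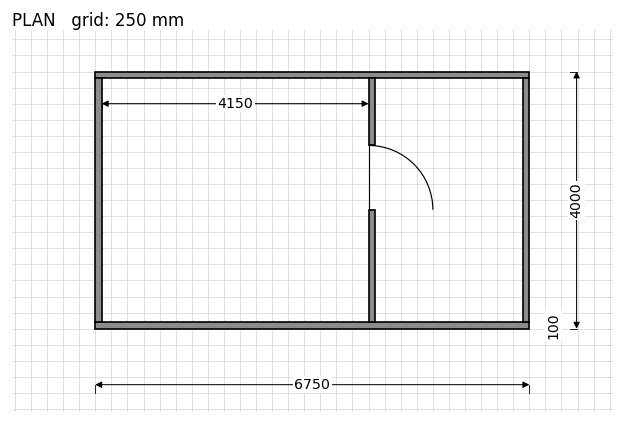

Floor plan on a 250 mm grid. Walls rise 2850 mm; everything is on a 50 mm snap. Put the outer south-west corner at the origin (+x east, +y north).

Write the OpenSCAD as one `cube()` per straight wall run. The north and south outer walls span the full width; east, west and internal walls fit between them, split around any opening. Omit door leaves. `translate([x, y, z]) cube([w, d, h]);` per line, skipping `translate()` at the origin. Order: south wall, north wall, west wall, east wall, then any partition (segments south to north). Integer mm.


cube([6750, 100, 2850]);
translate([0, 3900, 0]) cube([6750, 100, 2850]);
translate([0, 100, 0]) cube([100, 3800, 2850]);
translate([6650, 100, 0]) cube([100, 3800, 2850]);
translate([4250, 100, 0]) cube([100, 1750, 2850]);
translate([4250, 2850, 0]) cube([100, 1050, 2850]);


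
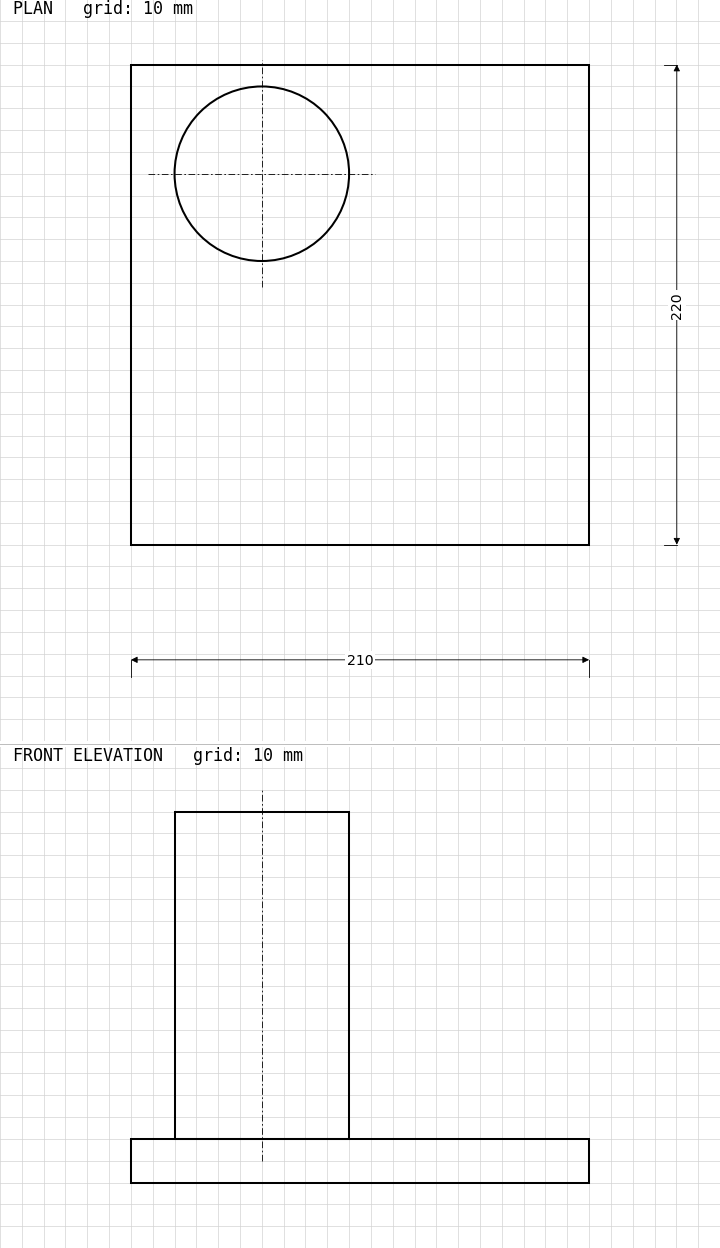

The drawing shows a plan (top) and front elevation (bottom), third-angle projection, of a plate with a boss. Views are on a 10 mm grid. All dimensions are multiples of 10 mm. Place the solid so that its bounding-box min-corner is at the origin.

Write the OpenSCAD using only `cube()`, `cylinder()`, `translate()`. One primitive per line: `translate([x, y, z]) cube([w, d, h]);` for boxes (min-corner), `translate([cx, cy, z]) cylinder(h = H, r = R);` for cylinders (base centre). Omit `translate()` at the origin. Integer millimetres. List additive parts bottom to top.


cube([210, 220, 20]);
translate([60, 170, 20]) cylinder(h = 150, r = 40);
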